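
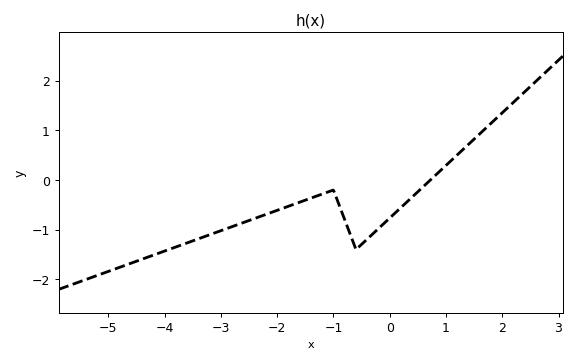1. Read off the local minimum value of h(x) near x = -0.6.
-1.4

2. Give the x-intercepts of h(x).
0.8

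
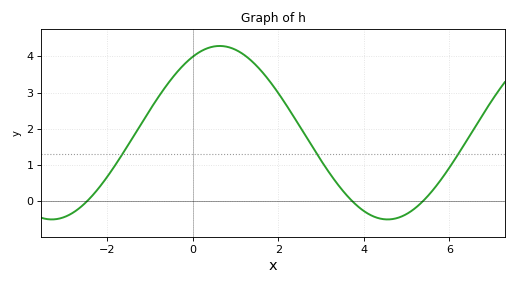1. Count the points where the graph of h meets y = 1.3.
3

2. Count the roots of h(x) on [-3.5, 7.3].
3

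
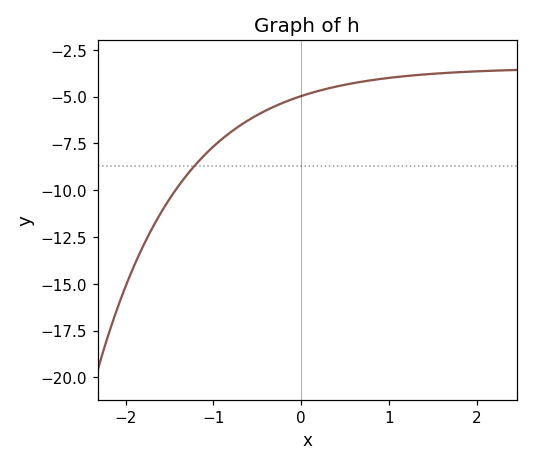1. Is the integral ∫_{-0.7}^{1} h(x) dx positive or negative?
negative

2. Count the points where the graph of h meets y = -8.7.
1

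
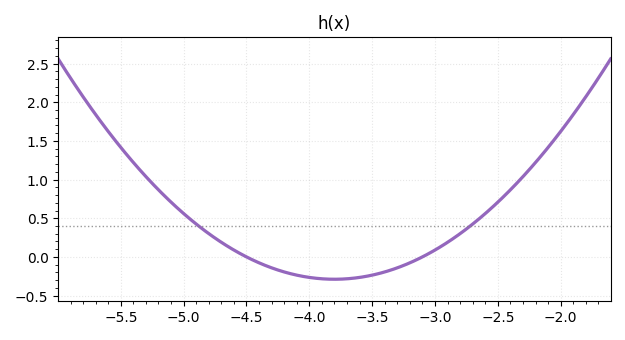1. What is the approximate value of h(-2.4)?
0.85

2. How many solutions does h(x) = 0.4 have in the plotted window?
2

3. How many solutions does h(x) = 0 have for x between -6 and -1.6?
2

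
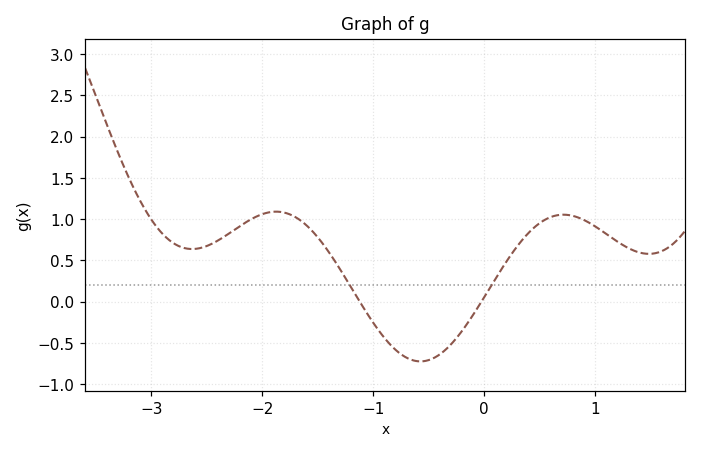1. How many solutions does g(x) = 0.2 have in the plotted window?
2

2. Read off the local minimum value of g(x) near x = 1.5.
0.6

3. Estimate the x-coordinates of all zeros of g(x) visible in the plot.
-1.1, 0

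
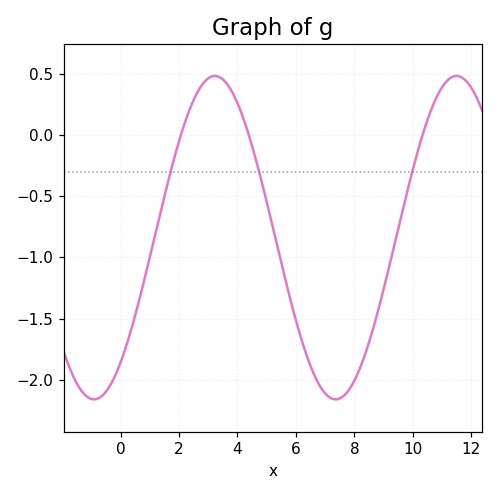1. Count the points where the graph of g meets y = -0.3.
3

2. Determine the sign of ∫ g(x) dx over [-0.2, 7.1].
negative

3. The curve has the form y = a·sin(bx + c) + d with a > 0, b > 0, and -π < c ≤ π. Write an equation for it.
y = 1.32sin(0.76x - 0.88) - 0.84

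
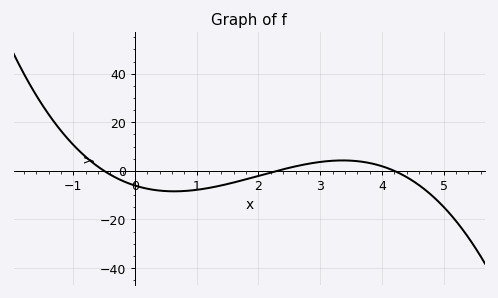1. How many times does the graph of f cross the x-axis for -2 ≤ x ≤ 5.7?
3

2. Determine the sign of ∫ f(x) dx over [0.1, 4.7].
negative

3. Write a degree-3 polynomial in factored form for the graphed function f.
y = -1.25(x + 0.5)(x - 2.3)(x - 4.2)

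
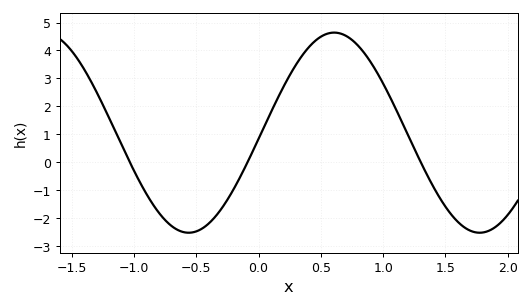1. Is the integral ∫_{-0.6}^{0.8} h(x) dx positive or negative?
positive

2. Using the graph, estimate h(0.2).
2.7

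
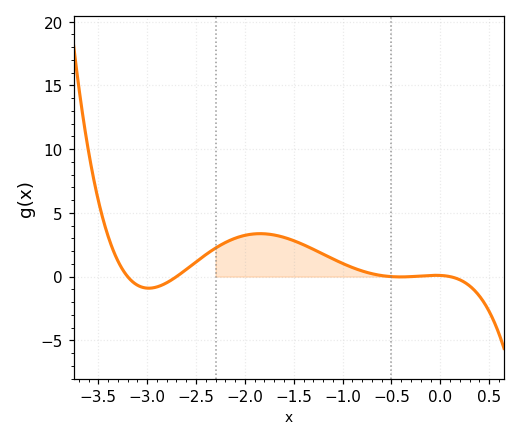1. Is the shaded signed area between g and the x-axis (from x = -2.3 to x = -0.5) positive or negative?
positive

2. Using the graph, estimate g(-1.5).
2.82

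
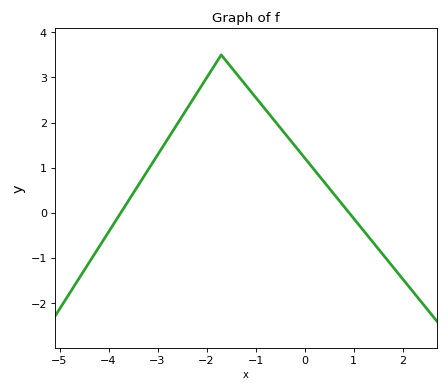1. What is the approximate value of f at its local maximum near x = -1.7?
3.5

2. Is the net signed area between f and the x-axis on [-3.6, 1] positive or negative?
positive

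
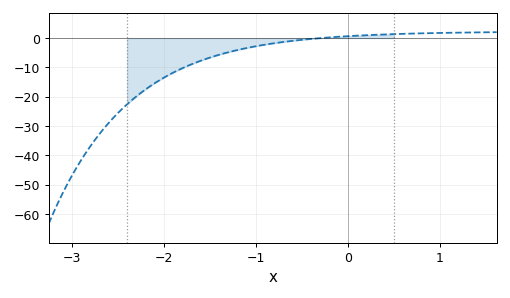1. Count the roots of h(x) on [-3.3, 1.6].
1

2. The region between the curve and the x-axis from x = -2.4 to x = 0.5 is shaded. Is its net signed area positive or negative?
negative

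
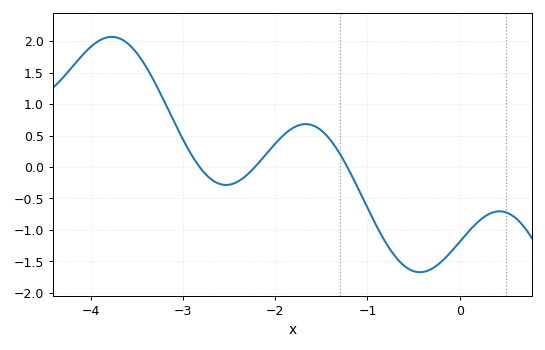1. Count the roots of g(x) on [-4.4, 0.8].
3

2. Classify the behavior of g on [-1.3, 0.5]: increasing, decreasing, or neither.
neither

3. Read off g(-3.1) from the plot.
0.734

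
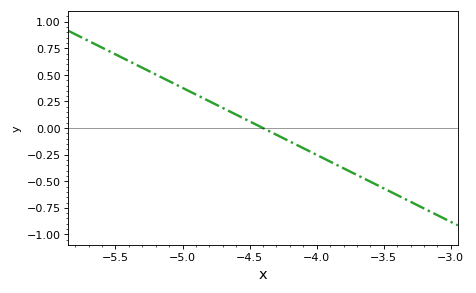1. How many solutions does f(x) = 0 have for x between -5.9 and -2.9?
1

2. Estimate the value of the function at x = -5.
0.378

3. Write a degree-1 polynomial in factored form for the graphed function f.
y = -0.63(x + 4.4)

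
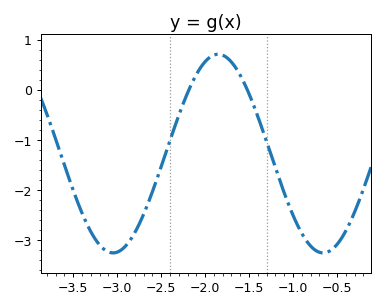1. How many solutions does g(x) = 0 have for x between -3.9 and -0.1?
2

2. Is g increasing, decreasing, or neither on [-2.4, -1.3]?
neither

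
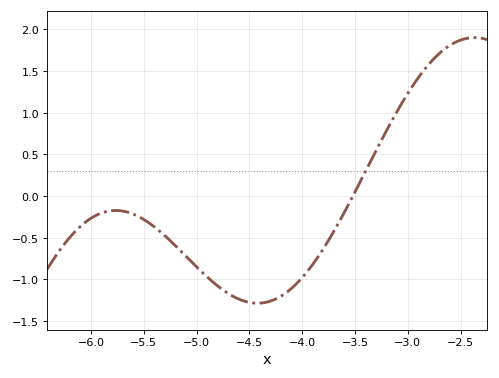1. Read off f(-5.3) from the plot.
-0.475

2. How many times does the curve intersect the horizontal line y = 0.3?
1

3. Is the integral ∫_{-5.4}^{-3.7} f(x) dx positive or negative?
negative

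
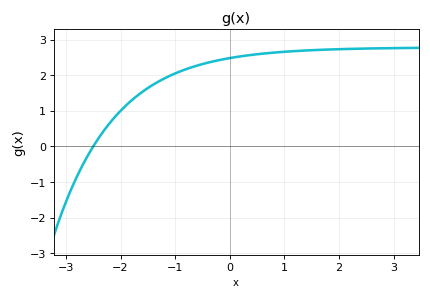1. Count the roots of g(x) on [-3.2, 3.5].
1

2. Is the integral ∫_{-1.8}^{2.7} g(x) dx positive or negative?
positive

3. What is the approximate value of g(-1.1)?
2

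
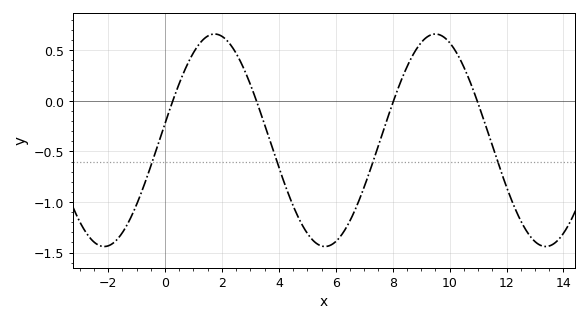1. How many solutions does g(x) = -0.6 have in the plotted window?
4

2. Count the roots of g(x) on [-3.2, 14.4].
4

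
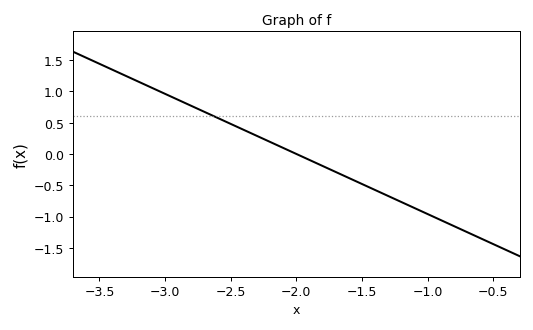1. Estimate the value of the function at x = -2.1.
0.096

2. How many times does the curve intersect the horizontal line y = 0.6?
1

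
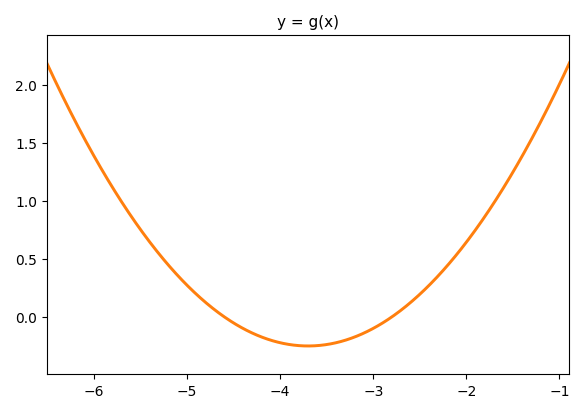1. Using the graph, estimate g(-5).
0.273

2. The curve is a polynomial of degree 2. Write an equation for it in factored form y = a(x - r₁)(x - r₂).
y = 0.31(x + 4.6)(x + 2.8)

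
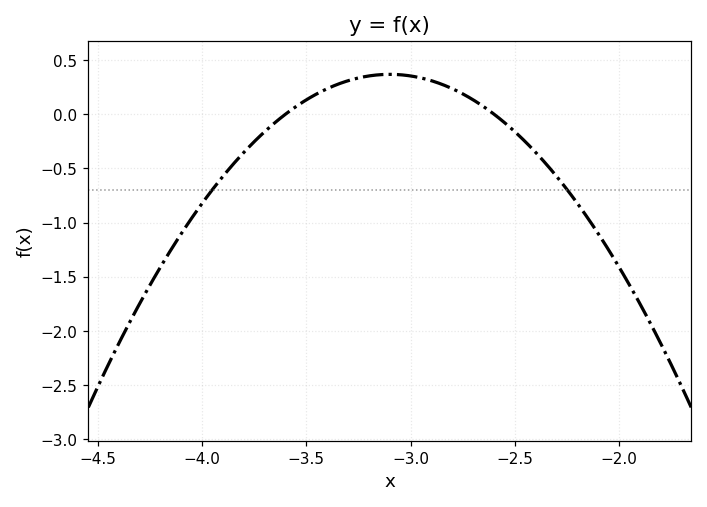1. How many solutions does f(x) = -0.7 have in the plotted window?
2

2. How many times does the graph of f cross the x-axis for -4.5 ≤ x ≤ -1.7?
2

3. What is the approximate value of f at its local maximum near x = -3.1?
0.368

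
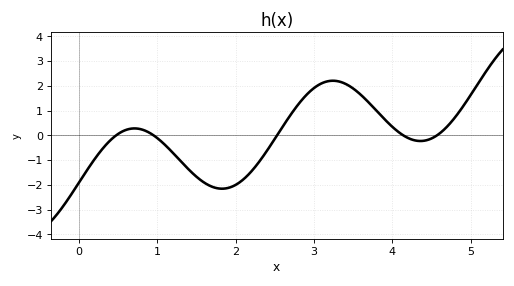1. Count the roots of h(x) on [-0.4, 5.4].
5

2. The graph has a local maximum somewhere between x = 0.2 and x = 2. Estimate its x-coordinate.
0.7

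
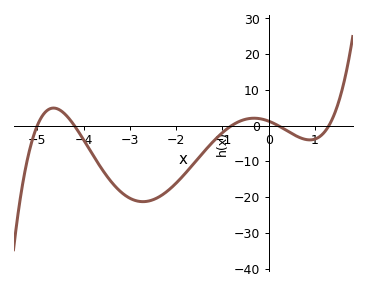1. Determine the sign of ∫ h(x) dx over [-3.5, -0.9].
negative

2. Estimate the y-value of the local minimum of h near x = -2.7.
-21.3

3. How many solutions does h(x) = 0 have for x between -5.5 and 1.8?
5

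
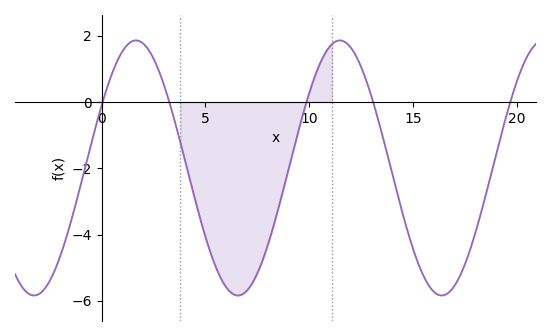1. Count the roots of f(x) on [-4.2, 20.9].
5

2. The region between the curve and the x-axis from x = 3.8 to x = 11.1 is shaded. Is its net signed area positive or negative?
negative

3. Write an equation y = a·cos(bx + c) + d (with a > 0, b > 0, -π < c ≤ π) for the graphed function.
y = 3.85cos(0.64x - 1.1) - 1.99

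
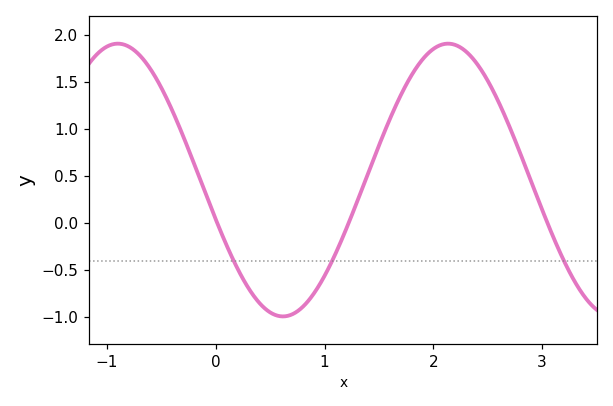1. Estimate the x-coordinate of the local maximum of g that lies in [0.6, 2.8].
2.1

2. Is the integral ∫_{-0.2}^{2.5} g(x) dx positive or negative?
positive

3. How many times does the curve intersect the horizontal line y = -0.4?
3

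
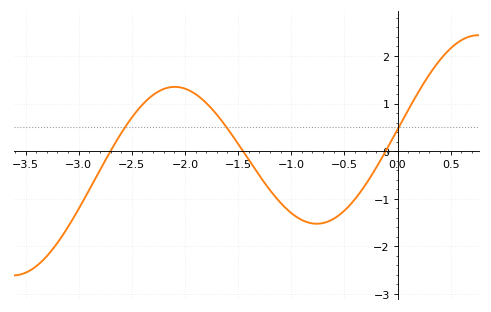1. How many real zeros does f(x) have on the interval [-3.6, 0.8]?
3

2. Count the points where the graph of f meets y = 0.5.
3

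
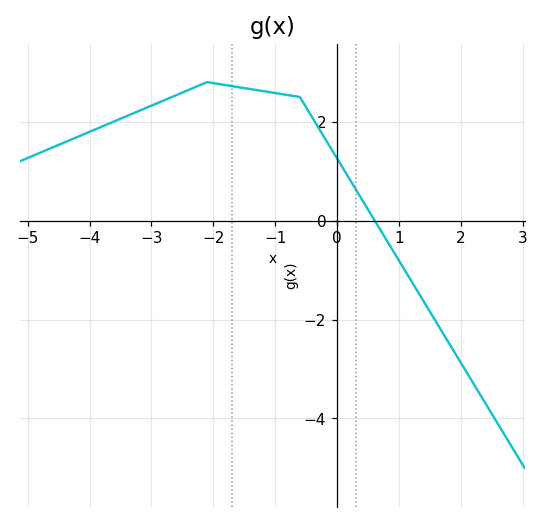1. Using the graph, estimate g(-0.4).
2.09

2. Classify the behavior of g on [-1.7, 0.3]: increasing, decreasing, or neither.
decreasing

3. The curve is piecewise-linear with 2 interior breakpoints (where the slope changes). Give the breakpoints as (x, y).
(-2.1, 2.8); (-0.6, 2.5)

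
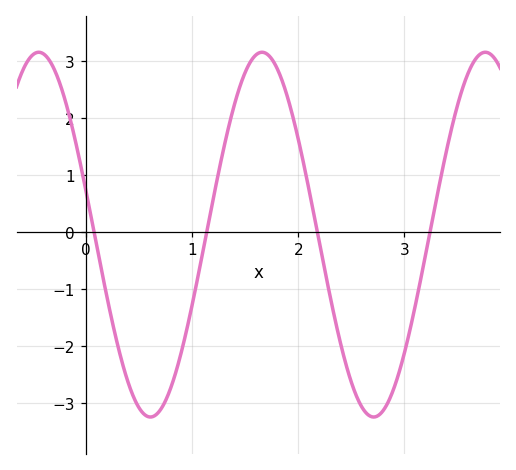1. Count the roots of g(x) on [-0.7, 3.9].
4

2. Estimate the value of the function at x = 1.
-1.3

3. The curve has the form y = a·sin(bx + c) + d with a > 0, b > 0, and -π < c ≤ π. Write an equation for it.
y = 3.2sin(2.99x + 2.89) - 0.05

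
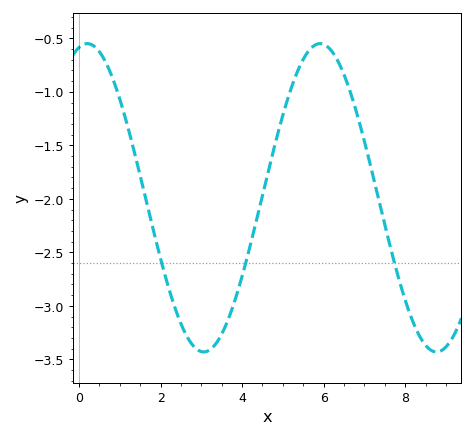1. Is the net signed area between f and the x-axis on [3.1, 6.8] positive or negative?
negative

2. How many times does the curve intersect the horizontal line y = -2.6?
3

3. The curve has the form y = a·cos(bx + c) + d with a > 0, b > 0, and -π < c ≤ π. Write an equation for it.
y = 1.44cos(1.1x - 0.22) - 1.99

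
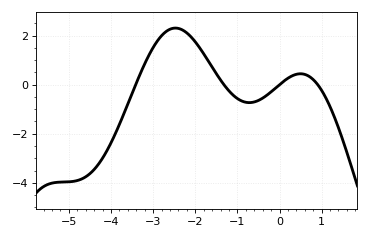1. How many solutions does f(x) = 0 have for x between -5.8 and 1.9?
4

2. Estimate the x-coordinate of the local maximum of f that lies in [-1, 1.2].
0.4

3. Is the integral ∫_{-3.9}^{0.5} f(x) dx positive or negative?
positive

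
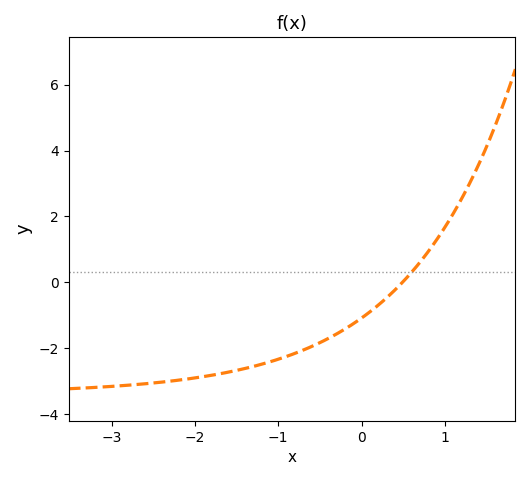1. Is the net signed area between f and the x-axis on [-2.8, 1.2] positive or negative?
negative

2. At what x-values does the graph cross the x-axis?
0.493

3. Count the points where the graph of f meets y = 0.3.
1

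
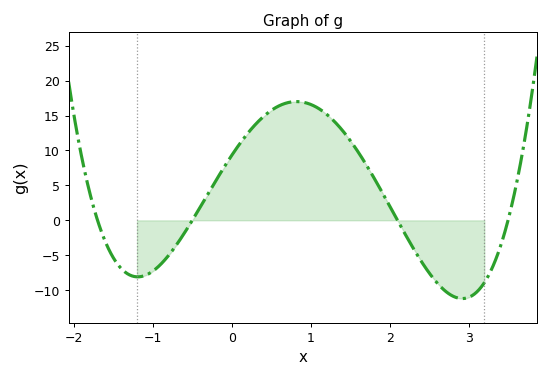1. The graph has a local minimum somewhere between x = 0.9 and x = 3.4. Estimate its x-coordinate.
2.92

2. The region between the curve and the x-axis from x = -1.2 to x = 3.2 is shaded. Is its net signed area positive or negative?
positive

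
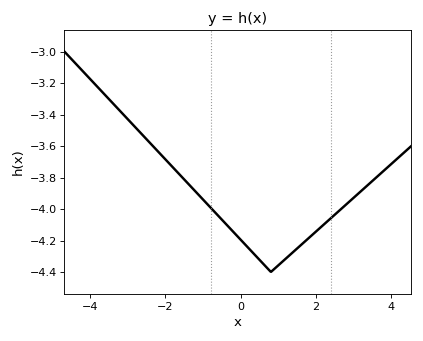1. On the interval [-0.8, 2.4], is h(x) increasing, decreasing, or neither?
neither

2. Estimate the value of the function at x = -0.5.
-4.07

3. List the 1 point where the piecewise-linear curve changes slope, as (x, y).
(0.8, -4.4)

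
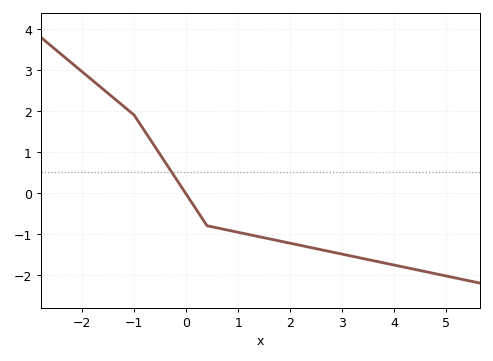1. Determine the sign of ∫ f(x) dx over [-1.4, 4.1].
negative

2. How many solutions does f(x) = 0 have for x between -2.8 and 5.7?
1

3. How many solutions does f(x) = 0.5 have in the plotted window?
1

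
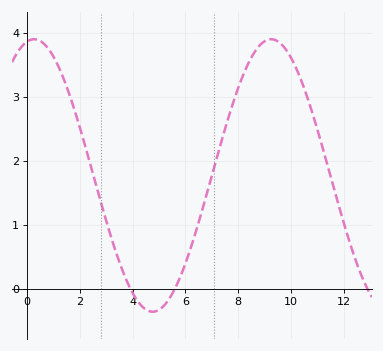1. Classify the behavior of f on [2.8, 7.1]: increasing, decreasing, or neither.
neither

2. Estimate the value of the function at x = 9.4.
3.9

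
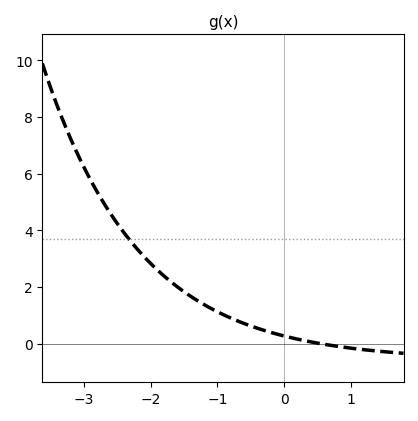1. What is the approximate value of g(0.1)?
0.2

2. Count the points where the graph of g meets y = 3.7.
1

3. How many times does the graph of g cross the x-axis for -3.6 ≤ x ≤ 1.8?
1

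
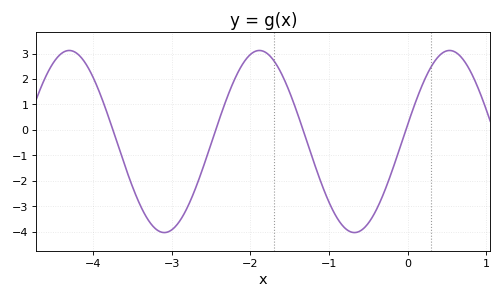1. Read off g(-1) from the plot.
-2.85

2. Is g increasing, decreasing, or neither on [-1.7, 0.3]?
neither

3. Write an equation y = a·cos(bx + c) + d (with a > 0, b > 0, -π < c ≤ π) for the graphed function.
y = 3.58cos(2.6x - 1.38) - 0.46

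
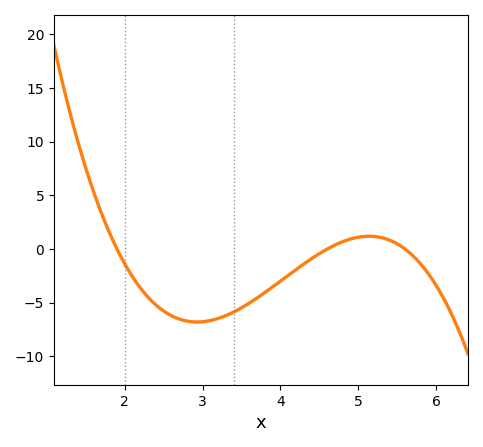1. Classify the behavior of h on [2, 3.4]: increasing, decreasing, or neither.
neither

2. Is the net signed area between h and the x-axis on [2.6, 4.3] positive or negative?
negative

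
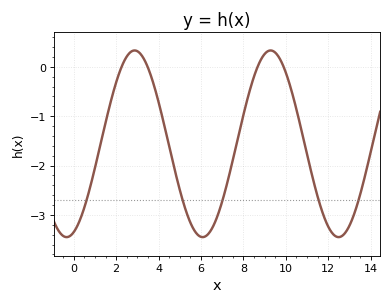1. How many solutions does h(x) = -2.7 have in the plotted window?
5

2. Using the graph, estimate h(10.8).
-1.41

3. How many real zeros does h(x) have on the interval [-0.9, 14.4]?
4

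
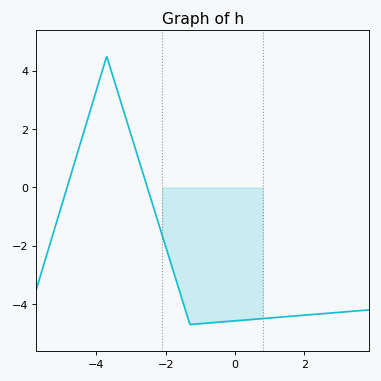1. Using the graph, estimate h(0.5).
-4.53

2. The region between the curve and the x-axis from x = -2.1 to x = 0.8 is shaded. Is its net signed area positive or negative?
negative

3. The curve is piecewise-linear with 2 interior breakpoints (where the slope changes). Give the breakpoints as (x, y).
(-3.7, 4.5); (-1.3, -4.7)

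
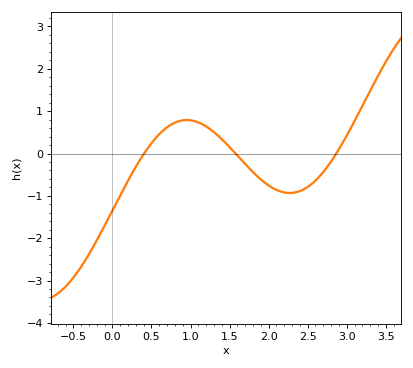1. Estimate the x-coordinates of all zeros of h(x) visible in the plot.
0.4, 1.6, 2.9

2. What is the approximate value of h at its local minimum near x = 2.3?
-0.9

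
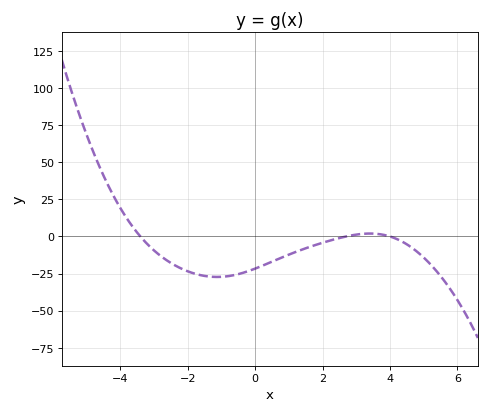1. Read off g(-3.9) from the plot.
15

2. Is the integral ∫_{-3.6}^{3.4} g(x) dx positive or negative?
negative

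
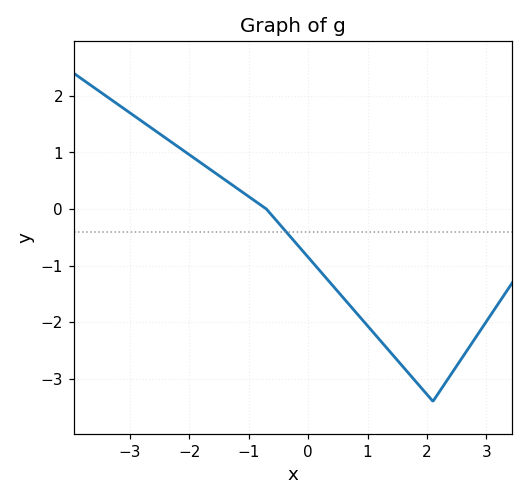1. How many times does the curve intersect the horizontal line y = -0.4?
1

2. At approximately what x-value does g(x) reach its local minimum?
2.1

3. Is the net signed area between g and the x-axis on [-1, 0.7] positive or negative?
negative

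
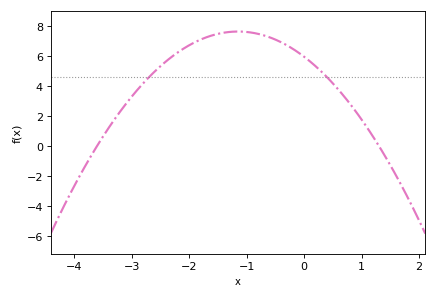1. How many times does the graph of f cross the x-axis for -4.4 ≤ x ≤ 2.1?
2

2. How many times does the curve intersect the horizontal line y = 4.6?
2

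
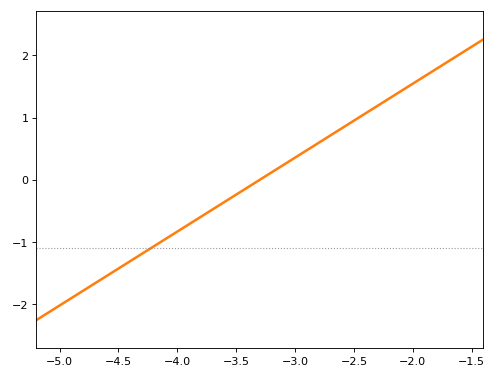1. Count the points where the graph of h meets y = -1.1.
1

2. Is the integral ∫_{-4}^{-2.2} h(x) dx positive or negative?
positive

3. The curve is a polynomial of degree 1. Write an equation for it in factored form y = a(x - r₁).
y = 1.19(x + 3.3)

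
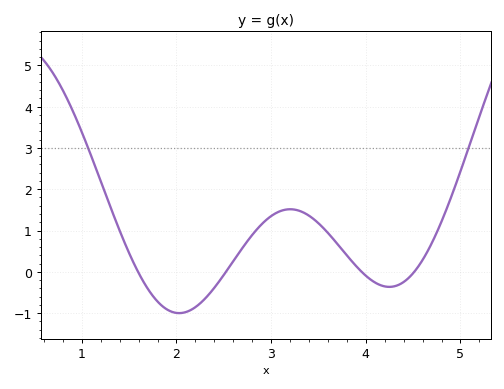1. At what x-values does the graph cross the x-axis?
1.6, 2.5, 4, 4.5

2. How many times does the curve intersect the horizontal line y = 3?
2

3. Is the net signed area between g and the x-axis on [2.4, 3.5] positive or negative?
positive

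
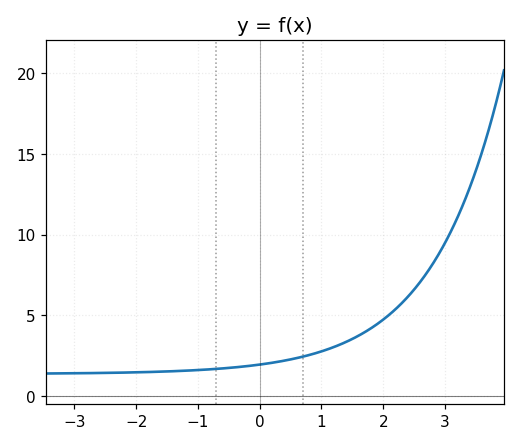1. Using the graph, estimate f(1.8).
4.2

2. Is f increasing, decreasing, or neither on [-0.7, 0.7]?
increasing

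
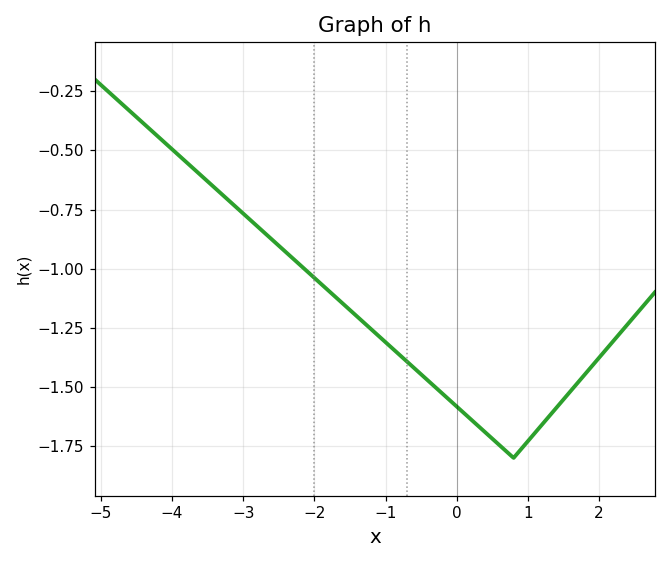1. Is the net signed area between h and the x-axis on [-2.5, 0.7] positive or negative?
negative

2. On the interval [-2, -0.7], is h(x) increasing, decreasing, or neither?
decreasing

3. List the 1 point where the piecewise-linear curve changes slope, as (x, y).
(0.8, -1.8)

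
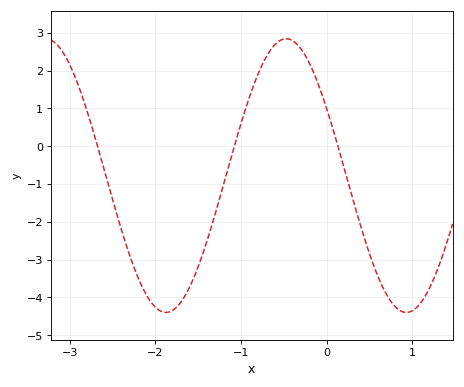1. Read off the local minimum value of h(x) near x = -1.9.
-4.4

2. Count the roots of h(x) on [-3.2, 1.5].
3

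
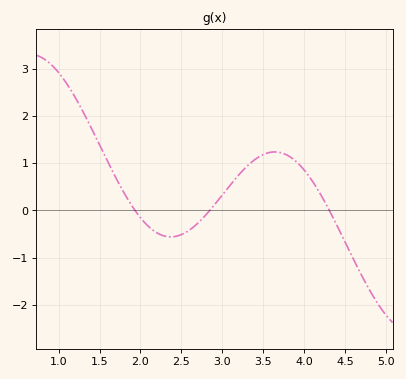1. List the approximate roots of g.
1.9, 2.8, 4.3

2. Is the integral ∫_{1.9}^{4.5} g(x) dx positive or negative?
positive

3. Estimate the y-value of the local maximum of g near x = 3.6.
1.2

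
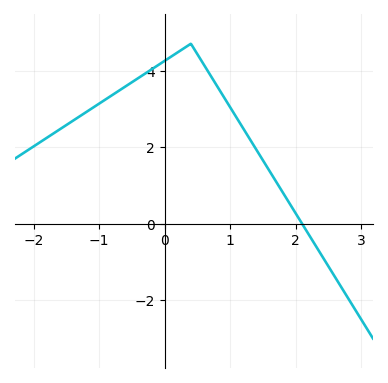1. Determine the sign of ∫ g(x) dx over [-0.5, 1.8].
positive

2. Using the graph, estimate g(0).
4.2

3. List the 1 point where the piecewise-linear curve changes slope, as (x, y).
(0.4, 4.7)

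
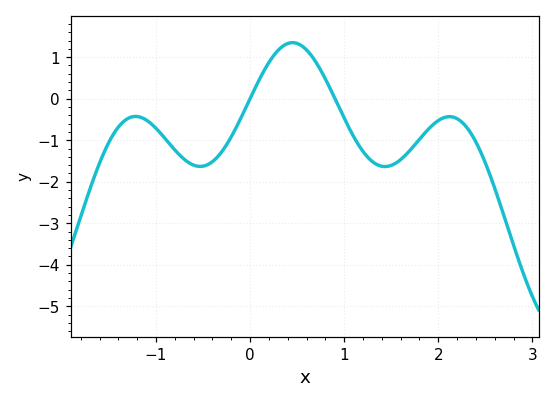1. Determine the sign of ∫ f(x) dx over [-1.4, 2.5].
negative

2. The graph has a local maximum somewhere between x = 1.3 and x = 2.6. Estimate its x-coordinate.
2.1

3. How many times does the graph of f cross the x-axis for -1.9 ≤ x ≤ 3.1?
2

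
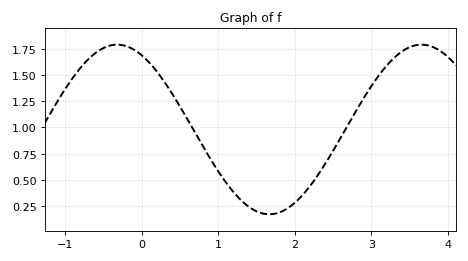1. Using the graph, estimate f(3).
1.4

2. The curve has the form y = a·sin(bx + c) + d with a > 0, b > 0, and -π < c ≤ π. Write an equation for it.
y = 0.81sin(1.58x + 2.08) + 0.98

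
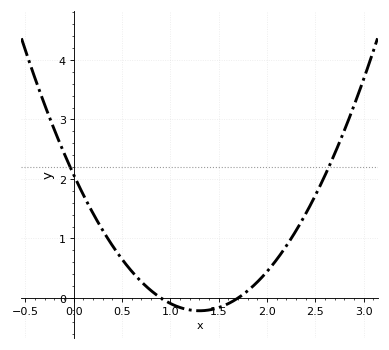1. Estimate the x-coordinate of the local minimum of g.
1.3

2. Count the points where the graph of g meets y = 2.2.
2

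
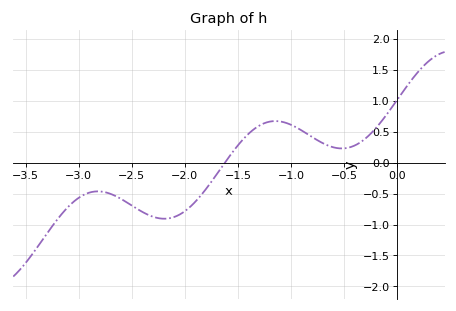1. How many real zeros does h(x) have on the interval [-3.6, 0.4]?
1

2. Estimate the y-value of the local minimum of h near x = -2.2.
-0.9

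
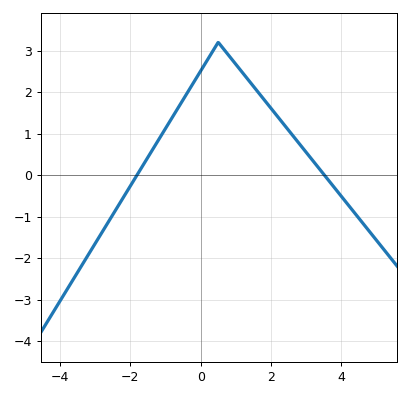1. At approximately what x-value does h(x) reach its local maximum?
0.6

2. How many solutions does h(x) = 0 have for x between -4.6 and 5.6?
2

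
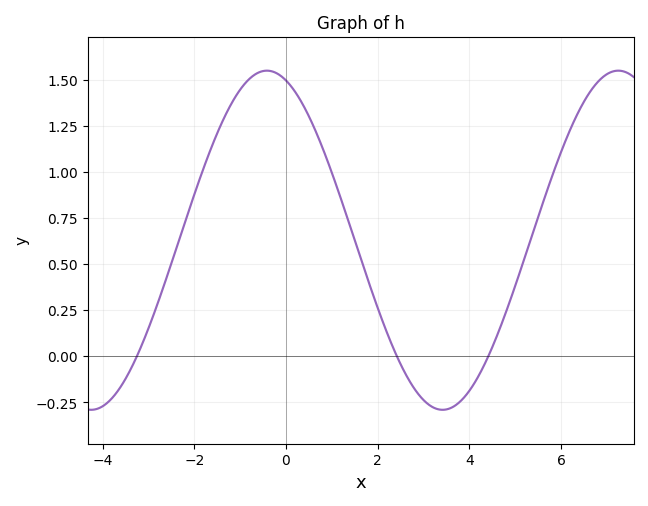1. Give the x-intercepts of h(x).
-3.2, 2.4, 4.4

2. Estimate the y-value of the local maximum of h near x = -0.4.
1.55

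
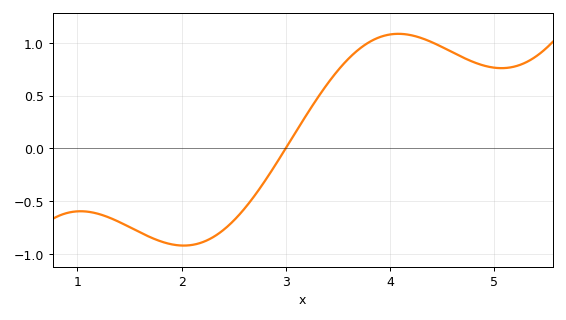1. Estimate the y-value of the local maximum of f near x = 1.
-0.6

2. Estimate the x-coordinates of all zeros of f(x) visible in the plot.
3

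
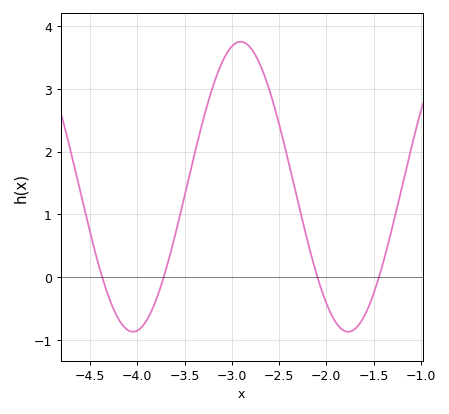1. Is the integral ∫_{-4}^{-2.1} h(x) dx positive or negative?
positive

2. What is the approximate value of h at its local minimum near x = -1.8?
-0.9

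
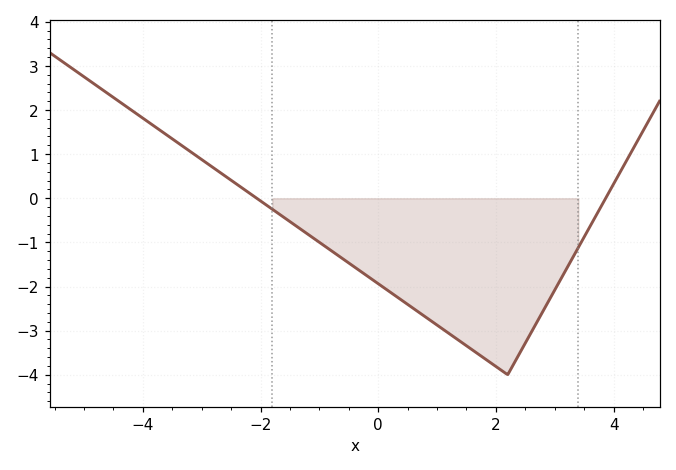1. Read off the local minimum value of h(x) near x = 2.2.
-4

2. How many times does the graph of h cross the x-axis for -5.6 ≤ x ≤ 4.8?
2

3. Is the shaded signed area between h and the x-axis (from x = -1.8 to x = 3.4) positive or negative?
negative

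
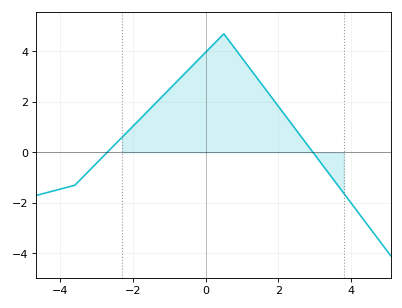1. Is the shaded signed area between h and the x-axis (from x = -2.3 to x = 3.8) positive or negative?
positive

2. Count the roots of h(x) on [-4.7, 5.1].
2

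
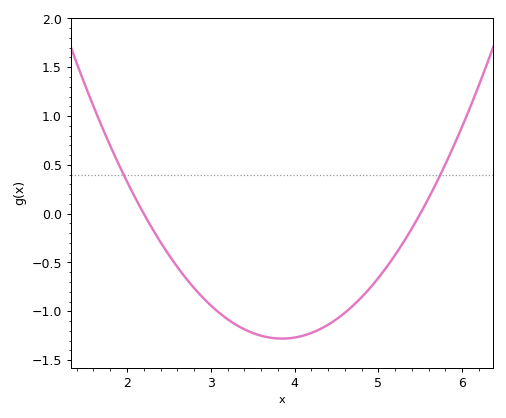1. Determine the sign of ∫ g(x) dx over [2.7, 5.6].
negative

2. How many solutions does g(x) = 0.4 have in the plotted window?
2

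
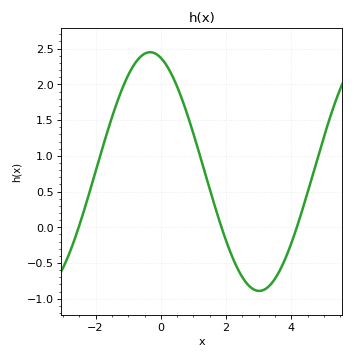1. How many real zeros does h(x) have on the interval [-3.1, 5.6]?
3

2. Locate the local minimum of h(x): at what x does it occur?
3.01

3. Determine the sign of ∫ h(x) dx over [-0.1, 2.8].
positive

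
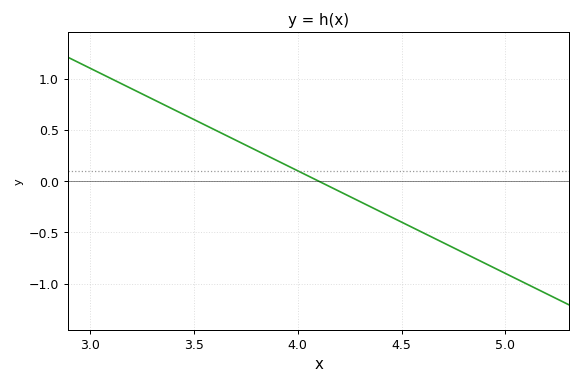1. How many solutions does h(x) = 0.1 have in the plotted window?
1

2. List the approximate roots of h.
4.1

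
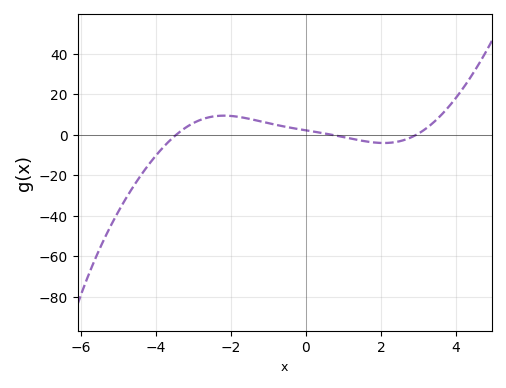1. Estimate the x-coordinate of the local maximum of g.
-2.2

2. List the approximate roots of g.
-3.4, 0.6, 3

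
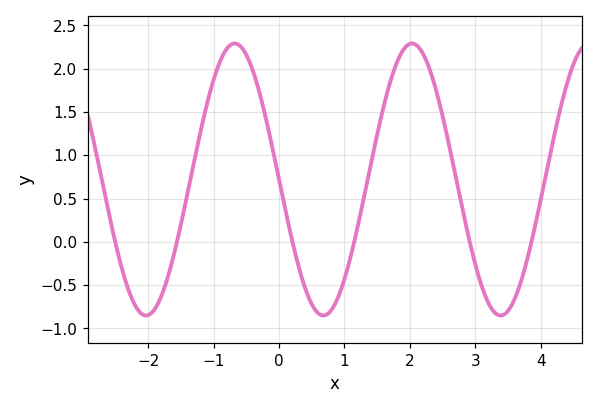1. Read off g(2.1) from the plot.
2.25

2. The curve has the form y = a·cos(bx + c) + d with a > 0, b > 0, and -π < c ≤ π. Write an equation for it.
y = 1.57cos(2.3x + 1.6) + 0.72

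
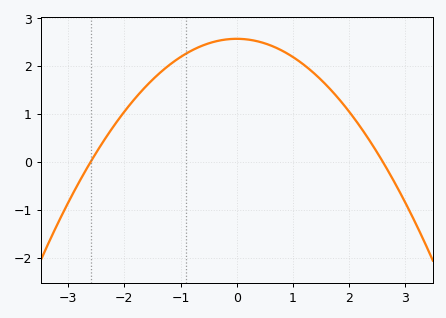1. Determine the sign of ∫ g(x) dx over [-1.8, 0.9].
positive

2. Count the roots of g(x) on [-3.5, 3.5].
2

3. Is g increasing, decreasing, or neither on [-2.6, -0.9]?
increasing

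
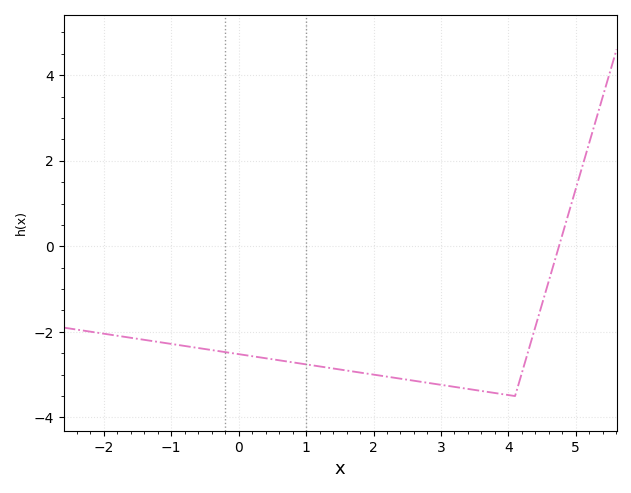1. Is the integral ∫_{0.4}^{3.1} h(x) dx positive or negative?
negative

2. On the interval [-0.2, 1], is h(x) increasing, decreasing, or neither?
decreasing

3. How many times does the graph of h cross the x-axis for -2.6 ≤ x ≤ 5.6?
1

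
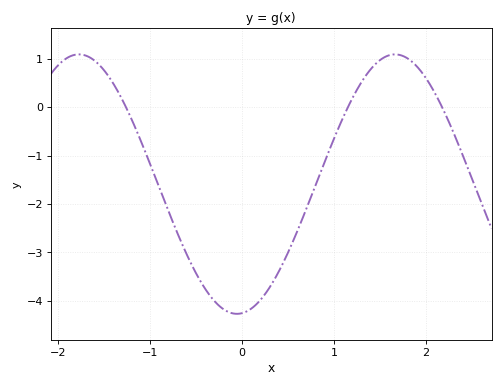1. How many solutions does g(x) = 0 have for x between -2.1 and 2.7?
3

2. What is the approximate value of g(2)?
0.6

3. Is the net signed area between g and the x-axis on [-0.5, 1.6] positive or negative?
negative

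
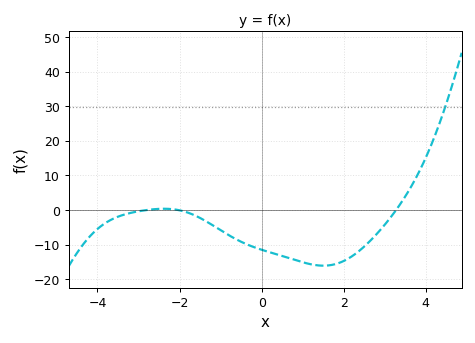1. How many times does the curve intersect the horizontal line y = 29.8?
1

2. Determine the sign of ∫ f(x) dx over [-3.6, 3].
negative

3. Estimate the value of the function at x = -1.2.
-4.34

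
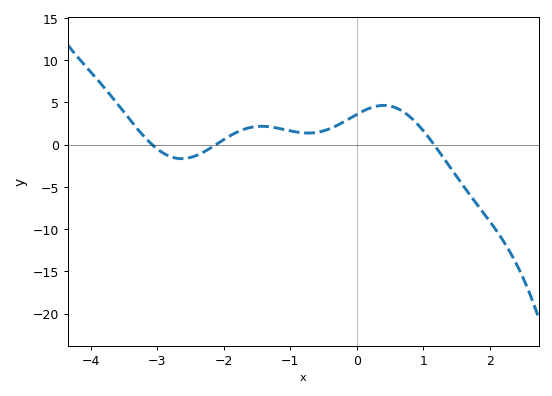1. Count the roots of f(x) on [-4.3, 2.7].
3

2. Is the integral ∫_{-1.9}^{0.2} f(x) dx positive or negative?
positive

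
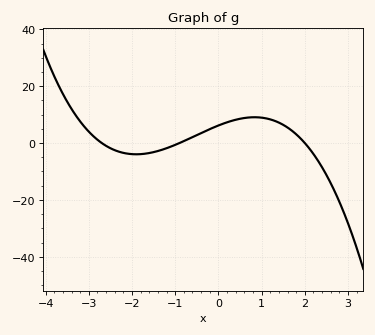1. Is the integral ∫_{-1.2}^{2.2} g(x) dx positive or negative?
positive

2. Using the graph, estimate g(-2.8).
2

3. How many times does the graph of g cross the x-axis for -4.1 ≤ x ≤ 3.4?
3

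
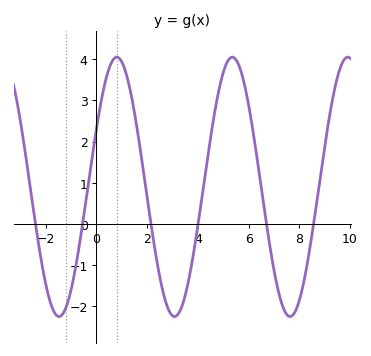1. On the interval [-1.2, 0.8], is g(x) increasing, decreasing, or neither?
increasing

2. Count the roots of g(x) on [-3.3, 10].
6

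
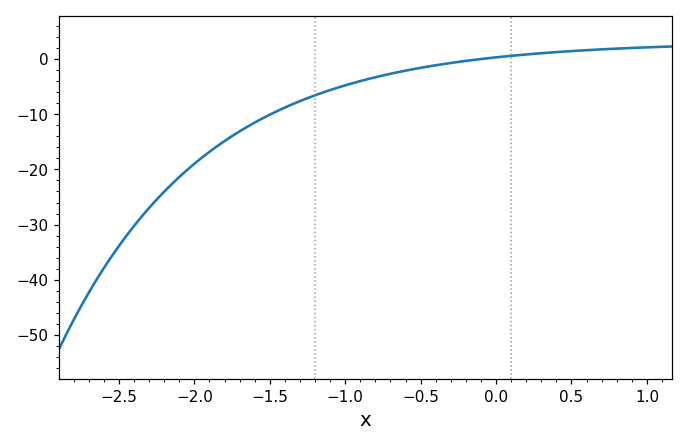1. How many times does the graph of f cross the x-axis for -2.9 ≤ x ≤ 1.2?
1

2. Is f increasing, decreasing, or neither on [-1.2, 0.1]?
increasing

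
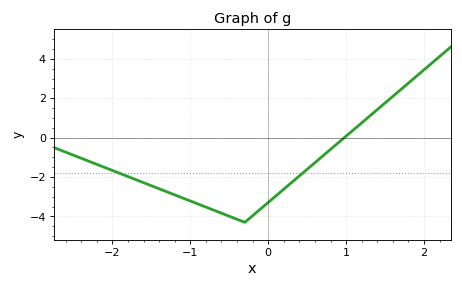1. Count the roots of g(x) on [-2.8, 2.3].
1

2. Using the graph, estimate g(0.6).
-1.2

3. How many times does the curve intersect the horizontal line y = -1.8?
2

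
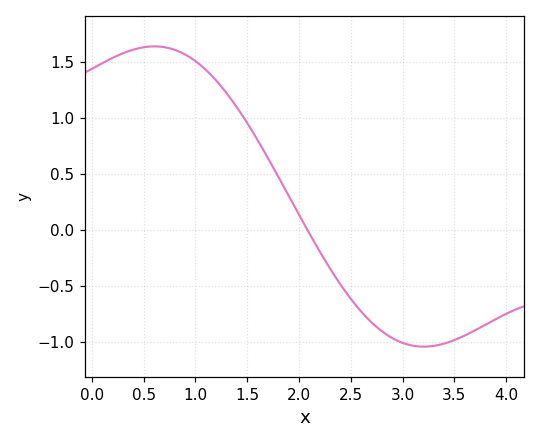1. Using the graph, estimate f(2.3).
-0.35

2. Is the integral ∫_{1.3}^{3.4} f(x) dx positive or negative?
negative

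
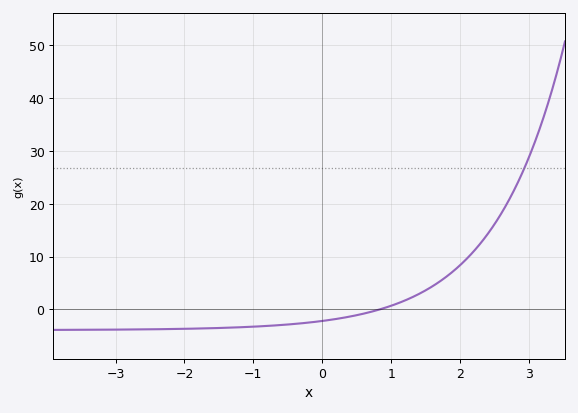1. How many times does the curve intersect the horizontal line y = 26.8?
1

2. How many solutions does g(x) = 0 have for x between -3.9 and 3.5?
1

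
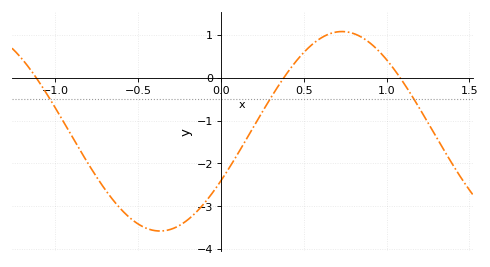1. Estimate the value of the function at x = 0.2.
-1.1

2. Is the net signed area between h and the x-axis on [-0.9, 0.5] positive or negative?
negative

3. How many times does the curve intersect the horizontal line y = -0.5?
3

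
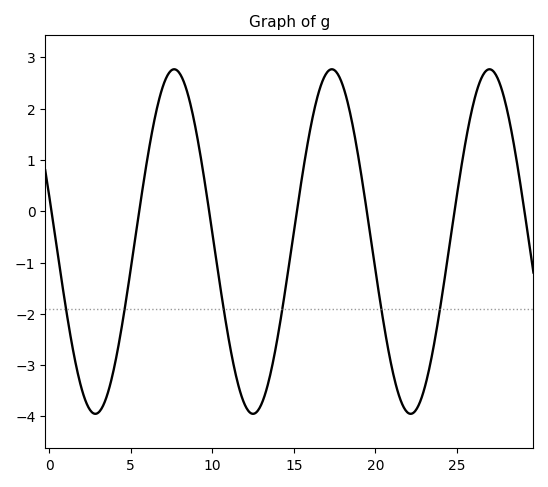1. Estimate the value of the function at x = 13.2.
-3.6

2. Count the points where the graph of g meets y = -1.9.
6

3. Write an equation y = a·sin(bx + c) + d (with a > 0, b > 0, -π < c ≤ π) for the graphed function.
y = 3.36sin(0.65x + 2.9) - 0.59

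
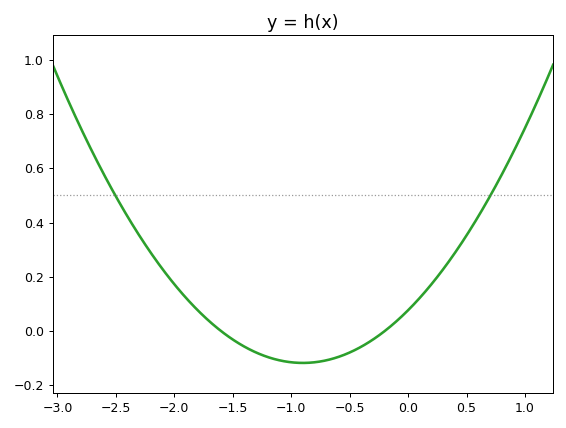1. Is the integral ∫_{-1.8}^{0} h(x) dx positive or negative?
negative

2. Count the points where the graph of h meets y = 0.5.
2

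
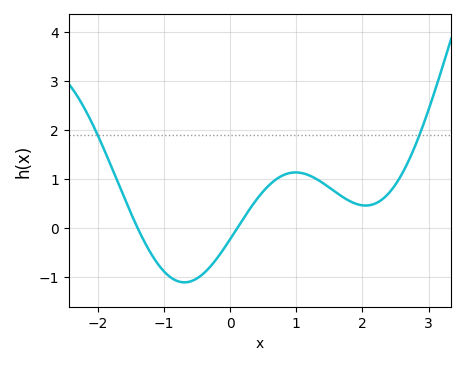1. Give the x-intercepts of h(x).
-1.4, 0.106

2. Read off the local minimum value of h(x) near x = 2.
0.461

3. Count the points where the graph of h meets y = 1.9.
2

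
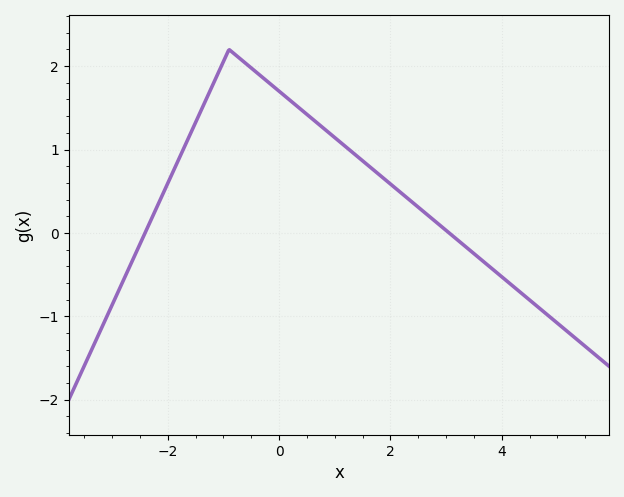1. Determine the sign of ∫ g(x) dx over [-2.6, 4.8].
positive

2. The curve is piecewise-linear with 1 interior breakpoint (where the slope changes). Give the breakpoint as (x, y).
(-0.9, 2.2)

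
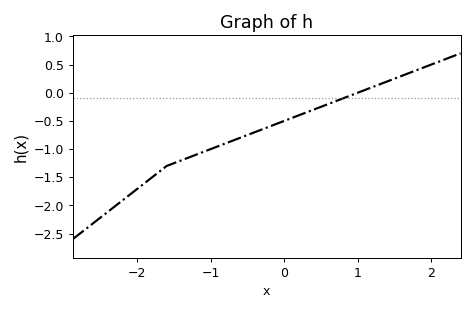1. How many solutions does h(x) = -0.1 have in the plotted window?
1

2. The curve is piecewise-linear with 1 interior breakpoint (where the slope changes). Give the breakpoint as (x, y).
(-1.6, -1.3)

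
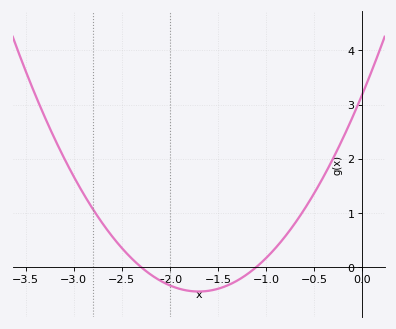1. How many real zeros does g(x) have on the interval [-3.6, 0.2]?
2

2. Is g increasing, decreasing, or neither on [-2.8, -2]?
decreasing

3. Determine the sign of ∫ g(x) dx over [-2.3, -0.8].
negative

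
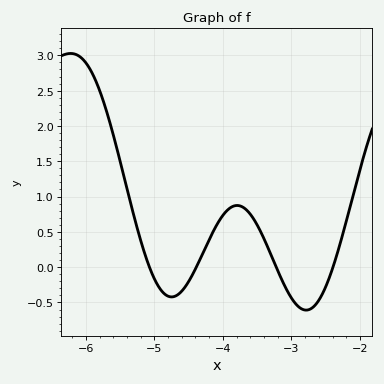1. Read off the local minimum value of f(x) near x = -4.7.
-0.4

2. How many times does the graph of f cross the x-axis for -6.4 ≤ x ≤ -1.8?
4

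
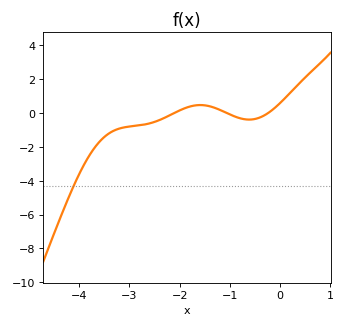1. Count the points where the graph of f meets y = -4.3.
1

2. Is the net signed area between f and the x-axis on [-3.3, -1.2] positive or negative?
negative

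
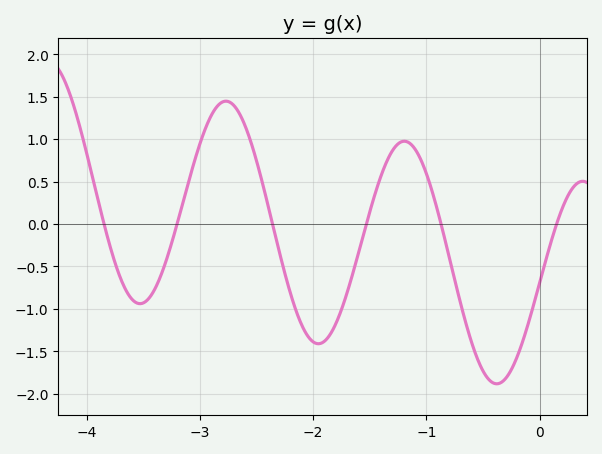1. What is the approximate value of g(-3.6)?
-0.886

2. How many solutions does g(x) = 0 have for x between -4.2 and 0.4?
6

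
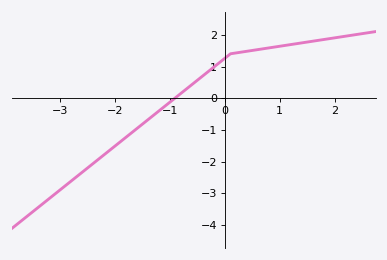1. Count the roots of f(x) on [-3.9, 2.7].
1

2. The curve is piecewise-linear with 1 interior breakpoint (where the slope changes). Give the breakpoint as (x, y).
(0.1, 1.4)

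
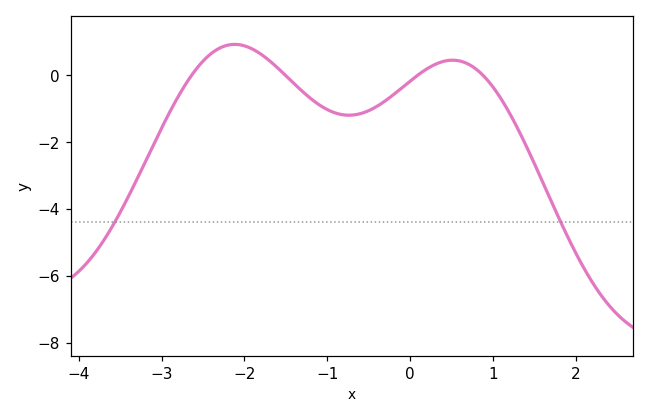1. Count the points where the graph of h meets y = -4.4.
2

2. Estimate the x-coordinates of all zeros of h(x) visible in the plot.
-2.64, -1.5, 0.09, 0.882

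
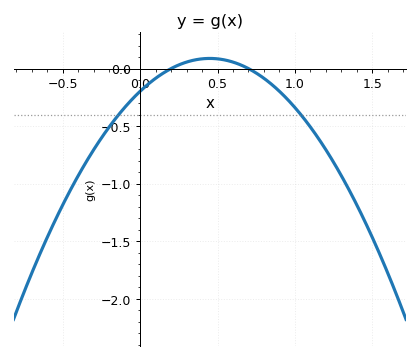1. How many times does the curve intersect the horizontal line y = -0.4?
2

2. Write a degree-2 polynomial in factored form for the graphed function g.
y = -1.41(x - 0.2)(x - 0.7)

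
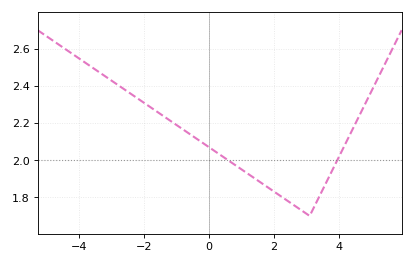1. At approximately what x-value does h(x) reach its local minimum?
3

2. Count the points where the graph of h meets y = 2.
2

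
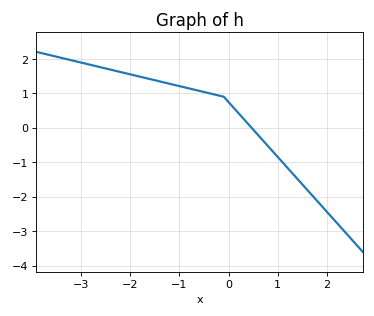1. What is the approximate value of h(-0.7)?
1.1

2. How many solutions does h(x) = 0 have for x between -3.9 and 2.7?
1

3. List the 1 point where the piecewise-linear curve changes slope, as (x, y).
(-0.1, 0.9)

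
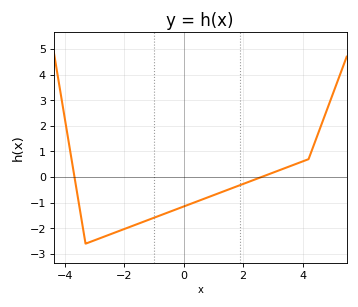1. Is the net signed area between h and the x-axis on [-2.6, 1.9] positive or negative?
negative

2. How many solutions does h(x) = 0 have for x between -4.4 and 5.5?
2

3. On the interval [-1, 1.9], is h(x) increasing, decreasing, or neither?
increasing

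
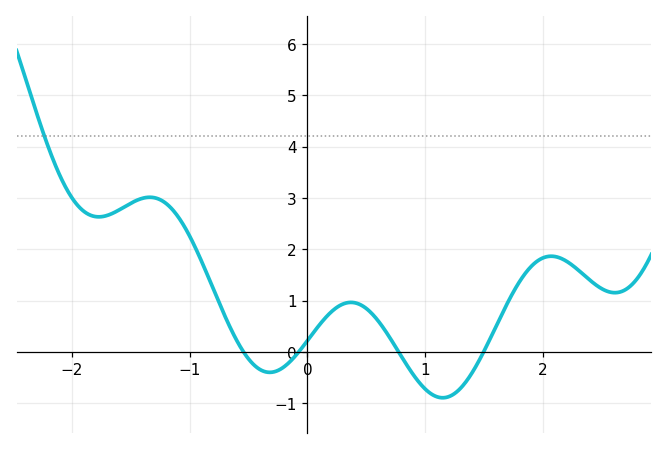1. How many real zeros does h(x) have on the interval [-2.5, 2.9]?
4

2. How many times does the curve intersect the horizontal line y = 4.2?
1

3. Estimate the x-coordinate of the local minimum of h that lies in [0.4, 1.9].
1.15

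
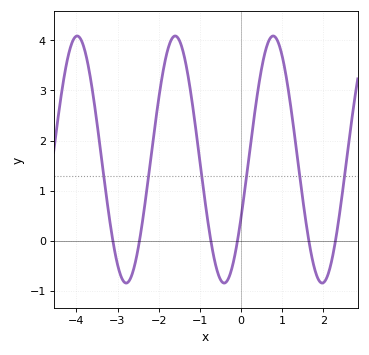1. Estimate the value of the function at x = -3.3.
1.07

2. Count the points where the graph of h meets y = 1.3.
6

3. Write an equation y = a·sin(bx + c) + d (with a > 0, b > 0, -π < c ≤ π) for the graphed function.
y = 2.47sin(2.64x - 0.49) + 1.62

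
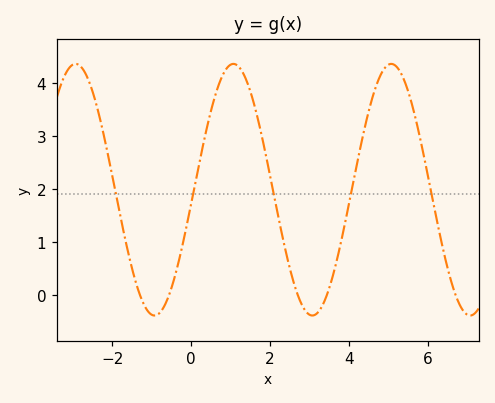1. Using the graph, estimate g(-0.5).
0.134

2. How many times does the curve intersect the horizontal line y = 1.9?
5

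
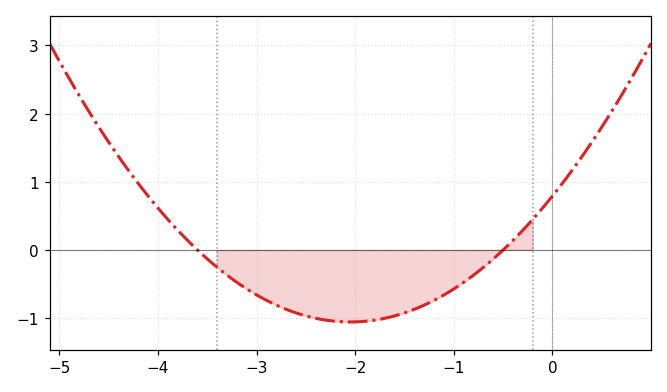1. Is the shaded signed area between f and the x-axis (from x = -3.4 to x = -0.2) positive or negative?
negative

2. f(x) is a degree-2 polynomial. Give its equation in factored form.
y = 0.44(x + 3.6)(x + 0.5)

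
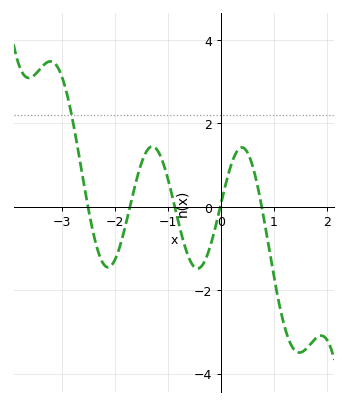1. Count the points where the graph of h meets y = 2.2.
1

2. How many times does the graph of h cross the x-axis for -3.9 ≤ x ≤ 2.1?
5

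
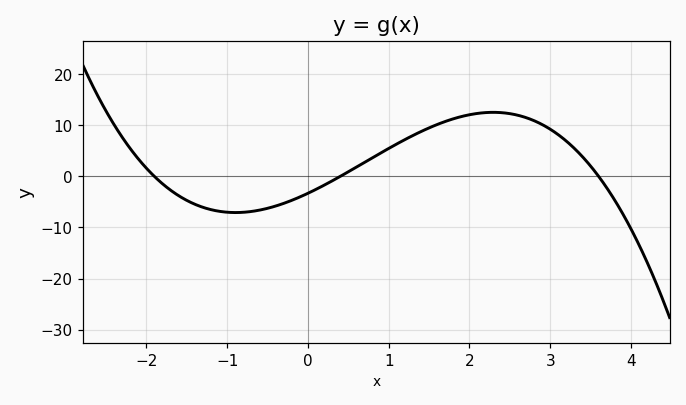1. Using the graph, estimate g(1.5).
9.5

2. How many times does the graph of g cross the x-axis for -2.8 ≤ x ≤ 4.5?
3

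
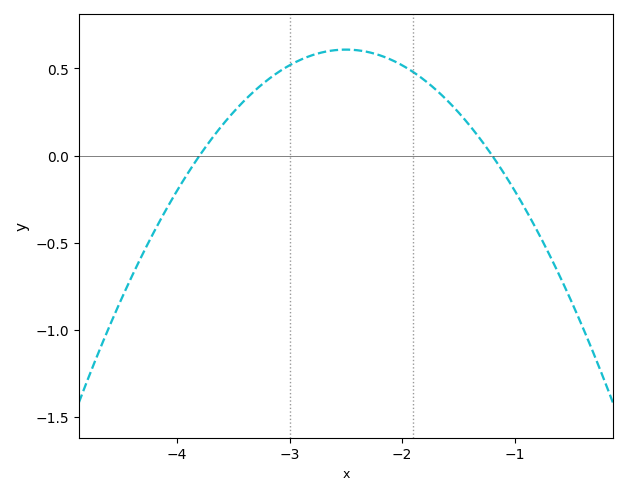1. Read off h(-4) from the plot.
-0.202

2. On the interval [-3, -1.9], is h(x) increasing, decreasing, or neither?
neither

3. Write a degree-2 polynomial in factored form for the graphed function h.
y = -0.36(x + 3.8)(x + 1.2)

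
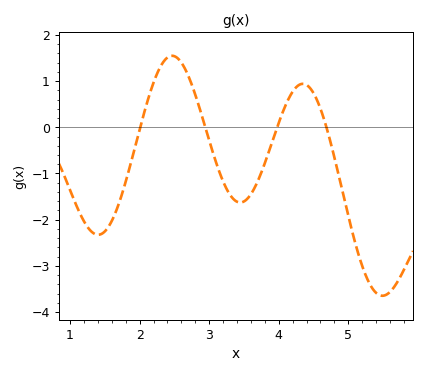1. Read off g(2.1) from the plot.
0.5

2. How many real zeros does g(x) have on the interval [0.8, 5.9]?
4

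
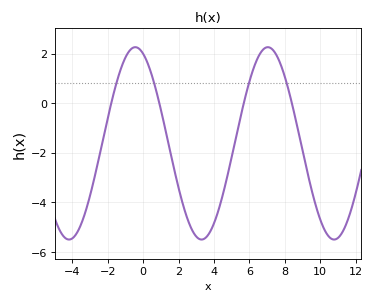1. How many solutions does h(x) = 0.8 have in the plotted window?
4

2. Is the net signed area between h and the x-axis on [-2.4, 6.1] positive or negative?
negative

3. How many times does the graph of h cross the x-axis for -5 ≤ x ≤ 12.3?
4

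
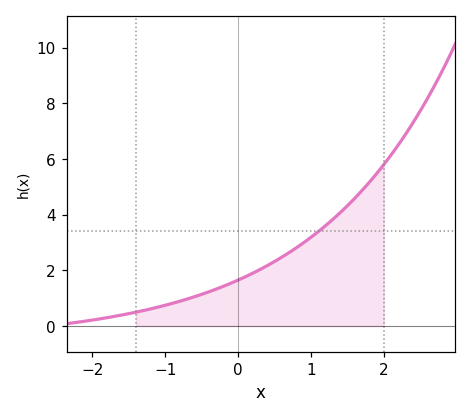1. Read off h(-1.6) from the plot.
0.392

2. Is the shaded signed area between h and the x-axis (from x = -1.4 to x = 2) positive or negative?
positive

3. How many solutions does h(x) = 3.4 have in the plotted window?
1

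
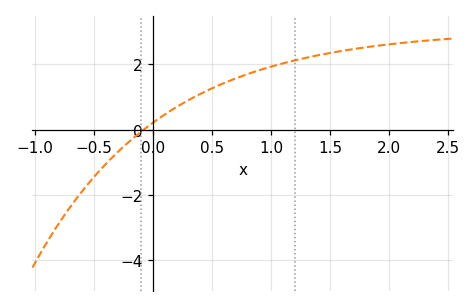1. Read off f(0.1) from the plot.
0.5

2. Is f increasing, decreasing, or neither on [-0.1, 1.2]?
increasing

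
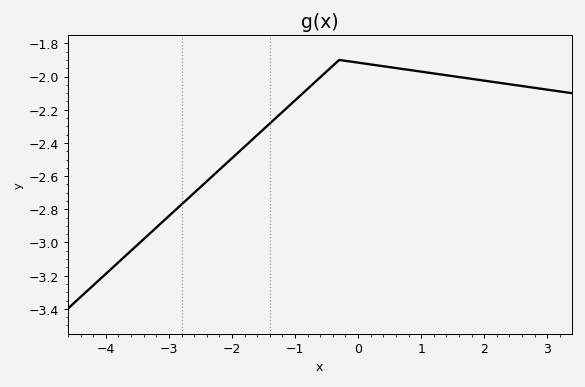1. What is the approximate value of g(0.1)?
-1.92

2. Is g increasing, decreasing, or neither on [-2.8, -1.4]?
increasing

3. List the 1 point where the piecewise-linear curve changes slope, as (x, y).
(-0.3, -1.9)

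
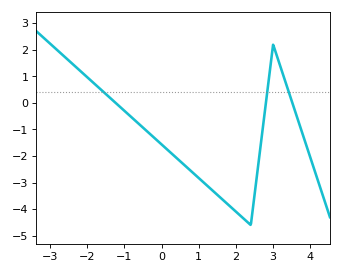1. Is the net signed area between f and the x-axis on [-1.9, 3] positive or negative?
negative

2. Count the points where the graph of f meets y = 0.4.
3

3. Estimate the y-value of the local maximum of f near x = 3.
2.2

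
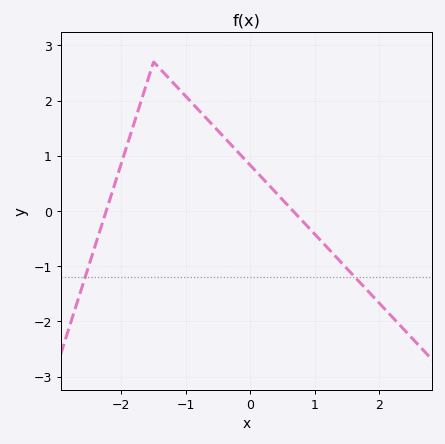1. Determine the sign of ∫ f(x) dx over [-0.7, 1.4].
positive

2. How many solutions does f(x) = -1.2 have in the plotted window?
2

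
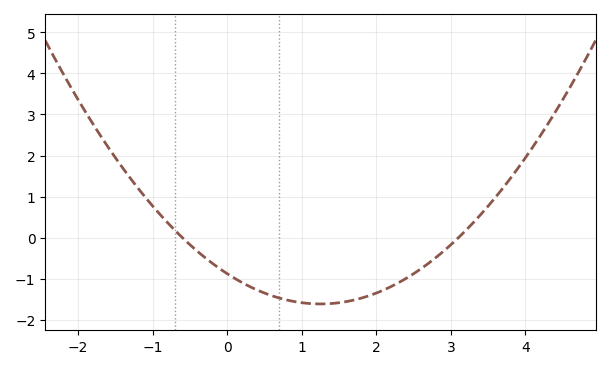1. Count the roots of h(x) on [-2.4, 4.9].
2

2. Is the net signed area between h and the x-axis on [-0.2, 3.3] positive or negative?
negative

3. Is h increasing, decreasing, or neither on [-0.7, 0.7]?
decreasing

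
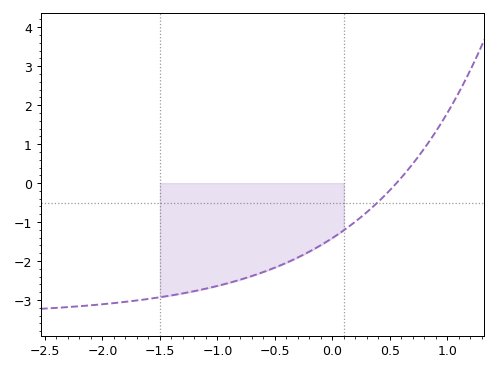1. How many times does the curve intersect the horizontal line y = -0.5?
1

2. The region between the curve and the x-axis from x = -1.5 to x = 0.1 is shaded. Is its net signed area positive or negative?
negative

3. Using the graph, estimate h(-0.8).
-2.5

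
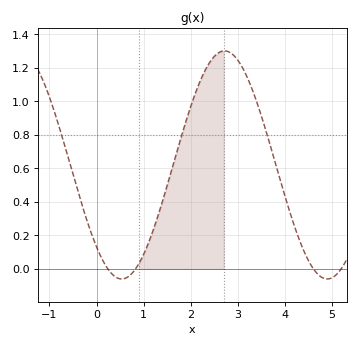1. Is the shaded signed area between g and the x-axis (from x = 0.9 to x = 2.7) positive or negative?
positive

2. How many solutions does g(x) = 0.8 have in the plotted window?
3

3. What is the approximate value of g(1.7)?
0.693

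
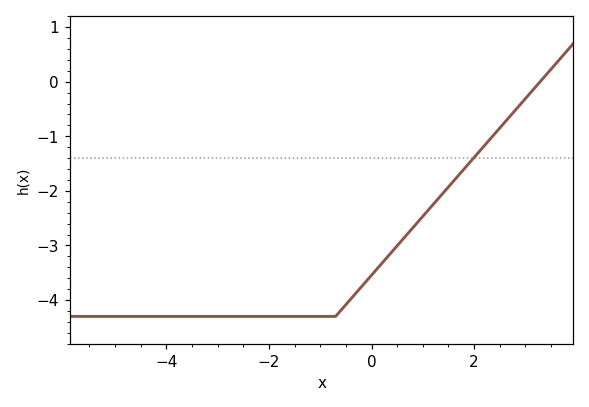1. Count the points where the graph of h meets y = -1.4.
1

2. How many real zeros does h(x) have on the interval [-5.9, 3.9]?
1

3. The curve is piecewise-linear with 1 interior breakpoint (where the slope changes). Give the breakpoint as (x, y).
(-0.7, -4.3)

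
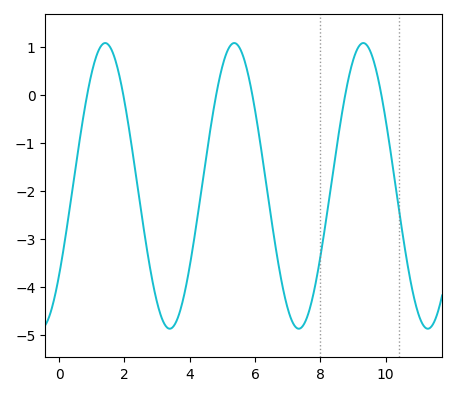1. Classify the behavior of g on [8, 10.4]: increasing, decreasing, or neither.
neither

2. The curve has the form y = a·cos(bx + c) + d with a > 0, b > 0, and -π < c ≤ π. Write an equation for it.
y = 2.97cos(1.59x - 2.24) - 1.89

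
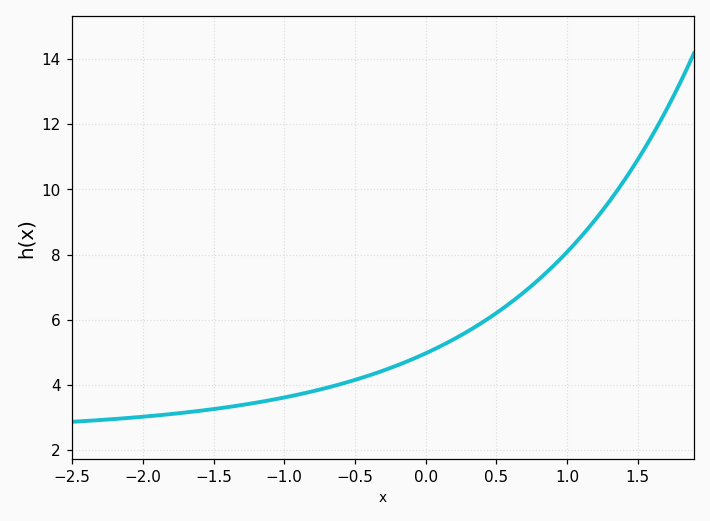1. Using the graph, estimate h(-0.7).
3.91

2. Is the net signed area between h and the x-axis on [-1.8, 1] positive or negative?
positive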